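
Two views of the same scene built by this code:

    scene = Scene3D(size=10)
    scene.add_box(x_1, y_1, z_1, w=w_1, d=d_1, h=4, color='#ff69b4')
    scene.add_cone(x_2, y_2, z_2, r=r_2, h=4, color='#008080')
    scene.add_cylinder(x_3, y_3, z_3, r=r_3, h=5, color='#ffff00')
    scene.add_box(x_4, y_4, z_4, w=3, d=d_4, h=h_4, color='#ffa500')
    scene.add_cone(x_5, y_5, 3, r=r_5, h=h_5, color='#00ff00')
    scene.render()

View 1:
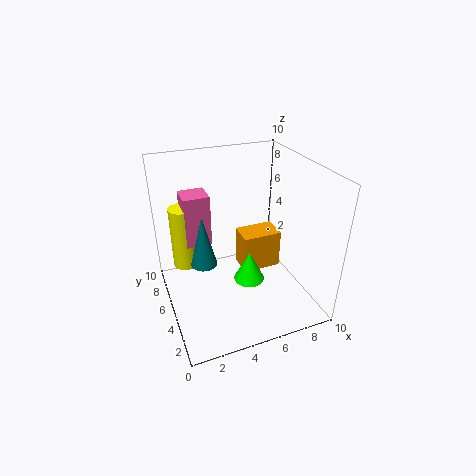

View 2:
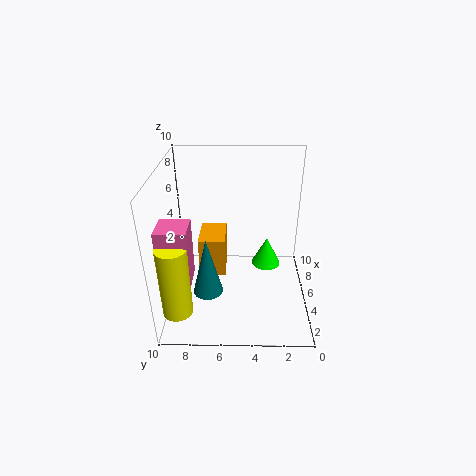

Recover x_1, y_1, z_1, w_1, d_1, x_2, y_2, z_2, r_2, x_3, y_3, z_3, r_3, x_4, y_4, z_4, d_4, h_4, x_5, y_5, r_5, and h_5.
x_1 = 2, y_1 = 8, z_1 = 3, w_1 = 2, d_1 = 2, x_2 = 3, y_2 = 7, z_2 = 2, r_2 = 1, x_3 = 2, y_3 = 9, z_3 = 1, r_3 = 1, x_4 = 6, y_4 = 6, z_4 = 1, d_4 = 2, h_4 = 3, x_5 = 5, y_5 = 3, r_5 = 1, h_5 = 2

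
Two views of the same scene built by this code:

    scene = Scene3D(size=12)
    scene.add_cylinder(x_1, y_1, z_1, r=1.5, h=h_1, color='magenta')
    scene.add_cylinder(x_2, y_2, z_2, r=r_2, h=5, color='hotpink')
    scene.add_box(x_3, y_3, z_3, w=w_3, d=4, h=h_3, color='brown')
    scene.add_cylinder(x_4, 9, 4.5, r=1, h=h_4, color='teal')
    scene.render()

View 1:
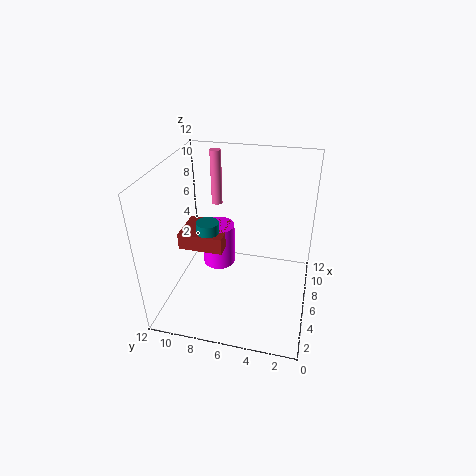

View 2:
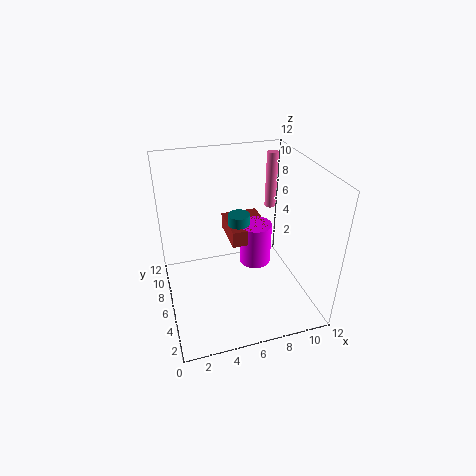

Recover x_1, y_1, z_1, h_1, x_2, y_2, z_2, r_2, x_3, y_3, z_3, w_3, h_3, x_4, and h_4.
x_1 = 8.5
y_1 = 8.5
z_1 = 1.5
h_1 = 4
x_2 = 10
y_2 = 9
z_2 = 7
r_2 = 0.5
x_3 = 6
y_3 = 7.5
z_3 = 4
w_3 = 3.5
h_3 = 1.5
x_4 = 7
h_4 = 2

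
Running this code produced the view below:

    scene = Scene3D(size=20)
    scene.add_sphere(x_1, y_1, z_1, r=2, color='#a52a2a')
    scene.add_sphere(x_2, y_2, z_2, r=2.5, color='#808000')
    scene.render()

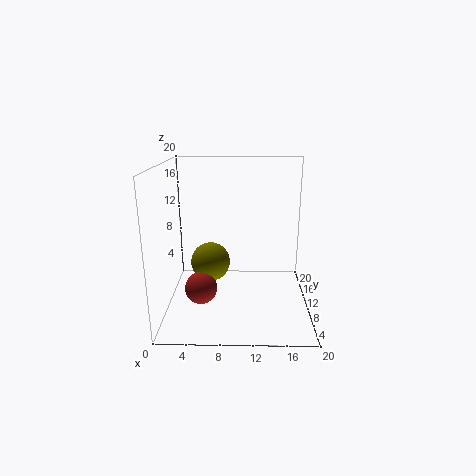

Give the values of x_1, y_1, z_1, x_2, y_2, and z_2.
x_1 = 5.5; y_1 = 4; z_1 = 5.5; x_2 = 6.5; y_2 = 6.5; z_2 = 8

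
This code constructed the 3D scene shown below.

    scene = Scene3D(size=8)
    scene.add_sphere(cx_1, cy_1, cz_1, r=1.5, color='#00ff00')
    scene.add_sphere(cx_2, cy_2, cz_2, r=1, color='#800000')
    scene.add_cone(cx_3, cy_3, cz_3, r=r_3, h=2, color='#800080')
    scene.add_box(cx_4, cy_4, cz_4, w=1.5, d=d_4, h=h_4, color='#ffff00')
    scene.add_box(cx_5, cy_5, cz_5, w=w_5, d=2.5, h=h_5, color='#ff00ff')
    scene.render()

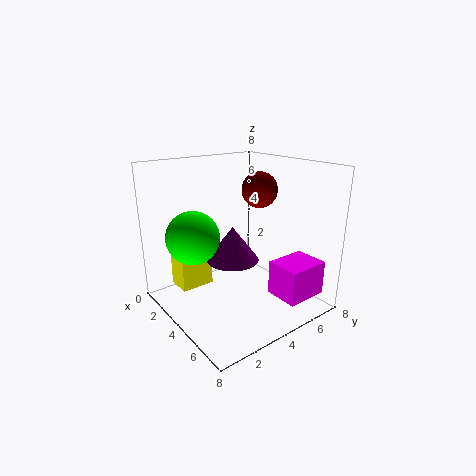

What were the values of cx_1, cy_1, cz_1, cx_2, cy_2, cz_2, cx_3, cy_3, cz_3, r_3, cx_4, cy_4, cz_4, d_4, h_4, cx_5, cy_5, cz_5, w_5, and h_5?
cx_1 = 2.5
cy_1 = 2
cz_1 = 4
cx_2 = 4
cy_2 = 5.5
cz_2 = 6.5
cx_3 = 3.5
cy_3 = 4
cz_3 = 2.5
r_3 = 1.5
cx_4 = 0.5
cy_4 = 1.5
cz_4 = 0.5
d_4 = 2
h_4 = 3.5
cx_5 = 5
cy_5 = 5.5
cz_5 = 0.5
w_5 = 2
h_5 = 2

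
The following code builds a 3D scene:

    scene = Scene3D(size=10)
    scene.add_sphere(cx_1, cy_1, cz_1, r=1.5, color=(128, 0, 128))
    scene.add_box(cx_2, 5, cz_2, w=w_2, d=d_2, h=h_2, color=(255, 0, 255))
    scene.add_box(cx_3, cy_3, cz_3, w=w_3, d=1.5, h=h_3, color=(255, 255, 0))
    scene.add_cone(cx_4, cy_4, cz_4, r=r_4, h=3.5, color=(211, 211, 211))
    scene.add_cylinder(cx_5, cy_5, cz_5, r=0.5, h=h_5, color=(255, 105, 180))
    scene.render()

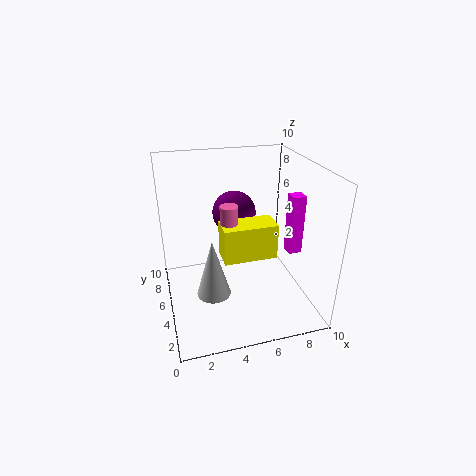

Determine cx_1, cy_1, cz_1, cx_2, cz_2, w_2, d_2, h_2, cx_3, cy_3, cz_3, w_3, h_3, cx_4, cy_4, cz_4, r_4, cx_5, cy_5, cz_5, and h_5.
cx_1 = 5
cy_1 = 6
cz_1 = 6.5
cx_2 = 9
cz_2 = 3
w_2 = 1
d_2 = 1
h_2 = 4.5
cx_3 = 3
cy_3 = 0.5
cz_3 = 6
w_3 = 3
h_3 = 2
cx_4 = 2.5
cy_4 = 1.5
cz_4 = 3.5
r_4 = 1
cx_5 = 3.5
cy_5 = 1.5
cz_5 = 6.5
h_5 = 2.5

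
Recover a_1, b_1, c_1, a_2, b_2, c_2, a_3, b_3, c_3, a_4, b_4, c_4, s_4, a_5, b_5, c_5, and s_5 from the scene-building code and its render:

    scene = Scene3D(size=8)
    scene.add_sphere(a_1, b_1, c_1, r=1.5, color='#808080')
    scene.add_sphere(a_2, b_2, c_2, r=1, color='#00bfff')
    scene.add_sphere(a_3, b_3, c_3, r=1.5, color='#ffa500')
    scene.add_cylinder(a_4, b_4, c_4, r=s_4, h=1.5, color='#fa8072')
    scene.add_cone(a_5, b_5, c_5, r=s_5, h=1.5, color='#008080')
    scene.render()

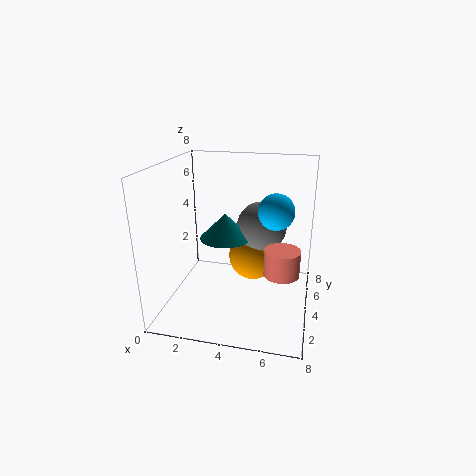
a_1 = 5
b_1 = 6
c_1 = 4
a_2 = 6
b_2 = 4.5
c_2 = 5.5
a_3 = 4.5
b_3 = 6
c_3 = 2
a_4 = 6.5
b_4 = 4
c_4 = 2
s_4 = 1
a_5 = 3
b_5 = 5
c_5 = 3.5
s_5 = 1.5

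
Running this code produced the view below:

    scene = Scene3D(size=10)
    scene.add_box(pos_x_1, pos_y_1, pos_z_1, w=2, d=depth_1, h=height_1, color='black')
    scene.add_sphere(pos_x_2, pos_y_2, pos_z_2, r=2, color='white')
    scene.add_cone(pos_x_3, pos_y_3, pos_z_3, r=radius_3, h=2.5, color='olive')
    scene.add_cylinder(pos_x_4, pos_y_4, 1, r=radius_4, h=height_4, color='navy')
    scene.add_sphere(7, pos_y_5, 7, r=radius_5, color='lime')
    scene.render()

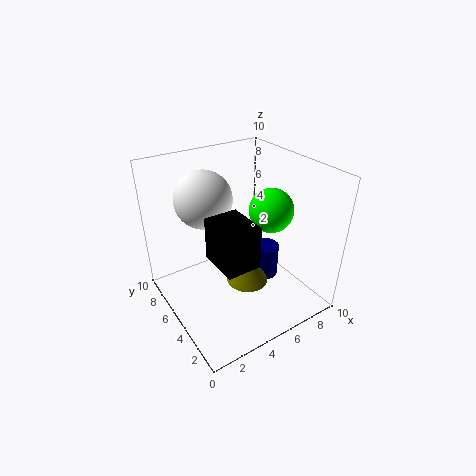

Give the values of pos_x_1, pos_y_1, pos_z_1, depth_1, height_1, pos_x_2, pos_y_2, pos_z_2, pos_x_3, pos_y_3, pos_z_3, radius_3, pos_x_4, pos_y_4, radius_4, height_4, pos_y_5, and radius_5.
pos_x_1 = 1.5, pos_y_1 = 0.5, pos_z_1 = 6, depth_1 = 2.5, height_1 = 2.5, pos_x_2 = 3.5, pos_y_2 = 7, pos_z_2 = 7.5, pos_x_3 = 5.5, pos_y_3 = 4.5, pos_z_3 = 1.5, radius_3 = 1.5, pos_x_4 = 7.5, pos_y_4 = 5, radius_4 = 1, height_4 = 2.5, pos_y_5 = 4, radius_5 = 1.5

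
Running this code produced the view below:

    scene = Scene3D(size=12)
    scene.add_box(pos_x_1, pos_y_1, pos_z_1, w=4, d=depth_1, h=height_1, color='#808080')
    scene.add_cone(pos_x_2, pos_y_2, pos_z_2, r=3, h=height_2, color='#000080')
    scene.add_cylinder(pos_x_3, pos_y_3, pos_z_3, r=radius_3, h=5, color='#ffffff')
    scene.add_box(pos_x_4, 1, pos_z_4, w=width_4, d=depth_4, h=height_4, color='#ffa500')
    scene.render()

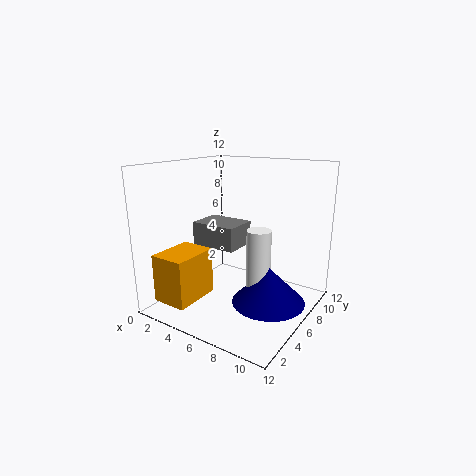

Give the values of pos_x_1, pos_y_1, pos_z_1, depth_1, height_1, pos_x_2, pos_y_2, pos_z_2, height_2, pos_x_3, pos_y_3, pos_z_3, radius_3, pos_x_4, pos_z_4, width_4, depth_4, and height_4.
pos_x_1 = 2, pos_y_1 = 5, pos_z_1 = 5, depth_1 = 3, height_1 = 2, pos_x_2 = 9, pos_y_2 = 6, pos_z_2 = 1, height_2 = 3, pos_x_3 = 8, pos_y_3 = 6, pos_z_3 = 2, radius_3 = 1, pos_x_4 = 1, pos_z_4 = 1, width_4 = 3, depth_4 = 4, height_4 = 4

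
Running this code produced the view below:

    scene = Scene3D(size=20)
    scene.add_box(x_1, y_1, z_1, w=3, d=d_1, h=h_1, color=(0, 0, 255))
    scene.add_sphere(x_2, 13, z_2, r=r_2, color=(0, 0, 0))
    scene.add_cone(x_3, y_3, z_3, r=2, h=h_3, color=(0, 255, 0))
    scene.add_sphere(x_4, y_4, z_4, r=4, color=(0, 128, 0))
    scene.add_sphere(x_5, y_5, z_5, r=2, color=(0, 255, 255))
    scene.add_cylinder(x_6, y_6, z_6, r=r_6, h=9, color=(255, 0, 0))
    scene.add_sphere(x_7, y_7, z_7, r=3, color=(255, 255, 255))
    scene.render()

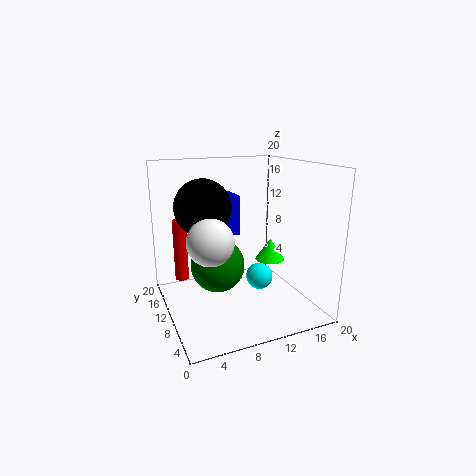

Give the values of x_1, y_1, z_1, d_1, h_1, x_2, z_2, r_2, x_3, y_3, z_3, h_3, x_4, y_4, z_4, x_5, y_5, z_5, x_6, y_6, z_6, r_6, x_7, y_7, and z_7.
x_1 = 9, y_1 = 14, z_1 = 9, d_1 = 4, h_1 = 6, x_2 = 6, z_2 = 14, r_2 = 4, x_3 = 14, y_3 = 8, z_3 = 7, h_3 = 3, x_4 = 8, y_4 = 13, z_4 = 5, x_5 = 14, y_5 = 11, z_5 = 3, x_6 = 3, y_6 = 15, z_6 = 3, r_6 = 1, x_7 = 5, y_7 = 7, z_7 = 11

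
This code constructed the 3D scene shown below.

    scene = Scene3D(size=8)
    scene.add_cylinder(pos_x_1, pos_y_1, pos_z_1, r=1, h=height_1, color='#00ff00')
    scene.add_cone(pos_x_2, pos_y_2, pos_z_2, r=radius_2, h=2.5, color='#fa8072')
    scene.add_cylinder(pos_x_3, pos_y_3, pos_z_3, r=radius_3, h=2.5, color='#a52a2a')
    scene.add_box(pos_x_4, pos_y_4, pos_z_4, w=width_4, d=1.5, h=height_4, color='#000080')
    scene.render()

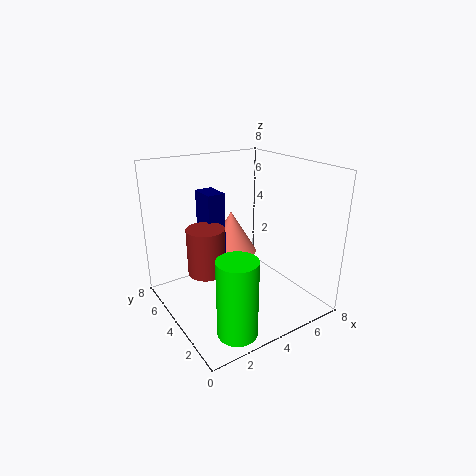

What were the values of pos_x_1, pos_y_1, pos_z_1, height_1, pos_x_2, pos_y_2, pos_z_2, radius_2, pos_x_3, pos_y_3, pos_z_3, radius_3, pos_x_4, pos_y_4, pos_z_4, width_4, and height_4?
pos_x_1 = 2
pos_y_1 = 1
pos_z_1 = 0.5
height_1 = 4
pos_x_2 = 4.5
pos_y_2 = 5.5
pos_z_2 = 2.5
radius_2 = 1.5
pos_x_3 = 2
pos_y_3 = 4
pos_z_3 = 2.5
radius_3 = 1
pos_x_4 = 2.5
pos_y_4 = 4.5
pos_z_4 = 3
width_4 = 1
height_4 = 3.5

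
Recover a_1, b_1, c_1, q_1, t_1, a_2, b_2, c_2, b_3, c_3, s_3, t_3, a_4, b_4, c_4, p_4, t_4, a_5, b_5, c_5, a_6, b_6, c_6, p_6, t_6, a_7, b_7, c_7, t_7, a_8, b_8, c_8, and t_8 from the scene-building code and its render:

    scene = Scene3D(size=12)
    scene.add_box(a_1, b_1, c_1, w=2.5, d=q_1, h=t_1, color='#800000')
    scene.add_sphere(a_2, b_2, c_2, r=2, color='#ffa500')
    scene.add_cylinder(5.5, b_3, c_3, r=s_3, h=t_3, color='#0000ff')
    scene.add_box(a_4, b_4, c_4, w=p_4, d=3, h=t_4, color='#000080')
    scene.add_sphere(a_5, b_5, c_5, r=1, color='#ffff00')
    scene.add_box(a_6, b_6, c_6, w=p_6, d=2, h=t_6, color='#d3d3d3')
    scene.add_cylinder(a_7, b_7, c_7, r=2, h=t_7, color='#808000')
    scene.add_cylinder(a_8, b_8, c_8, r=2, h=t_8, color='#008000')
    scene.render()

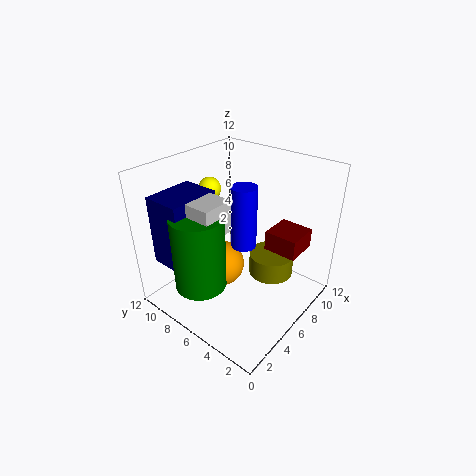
a_1 = 5.5, b_1 = 0.5, c_1 = 6.5, q_1 = 2.5, t_1 = 1.5, a_2 = 5.5, b_2 = 7.5, c_2 = 3, b_3 = 5, c_3 = 6, s_3 = 1, t_3 = 5, a_4 = 0.5, b_4 = 7, c_4 = 5, p_4 = 4, t_4 = 5.5, a_5 = 7, b_5 = 10, c_5 = 9, a_6 = 1.5, b_6 = 5, c_6 = 8, p_6 = 2.5, t_6 = 2.5, a_7 = 9, b_7 = 4.5, c_7 = 1.5, t_7 = 2, a_8 = 2, b_8 = 6.5, c_8 = 3.5, t_8 = 6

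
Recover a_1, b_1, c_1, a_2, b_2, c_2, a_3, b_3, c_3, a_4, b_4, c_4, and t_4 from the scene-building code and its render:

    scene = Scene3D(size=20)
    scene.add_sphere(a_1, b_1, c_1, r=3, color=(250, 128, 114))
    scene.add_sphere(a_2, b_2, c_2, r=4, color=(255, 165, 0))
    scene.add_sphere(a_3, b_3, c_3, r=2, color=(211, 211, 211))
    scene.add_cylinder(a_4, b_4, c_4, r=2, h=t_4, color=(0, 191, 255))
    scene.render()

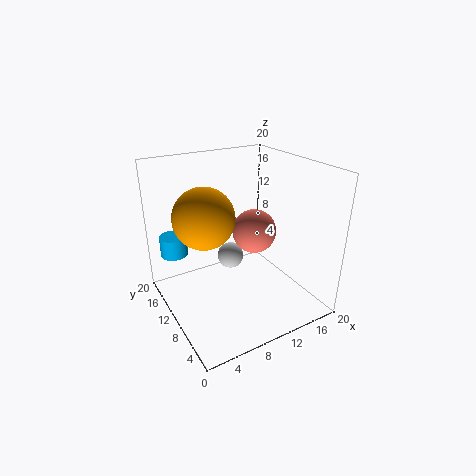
a_1 = 12
b_1 = 9
c_1 = 11
a_2 = 5
b_2 = 10
c_2 = 14
a_3 = 11
b_3 = 14
c_3 = 5
a_4 = 3
b_4 = 17
c_4 = 6
t_4 = 3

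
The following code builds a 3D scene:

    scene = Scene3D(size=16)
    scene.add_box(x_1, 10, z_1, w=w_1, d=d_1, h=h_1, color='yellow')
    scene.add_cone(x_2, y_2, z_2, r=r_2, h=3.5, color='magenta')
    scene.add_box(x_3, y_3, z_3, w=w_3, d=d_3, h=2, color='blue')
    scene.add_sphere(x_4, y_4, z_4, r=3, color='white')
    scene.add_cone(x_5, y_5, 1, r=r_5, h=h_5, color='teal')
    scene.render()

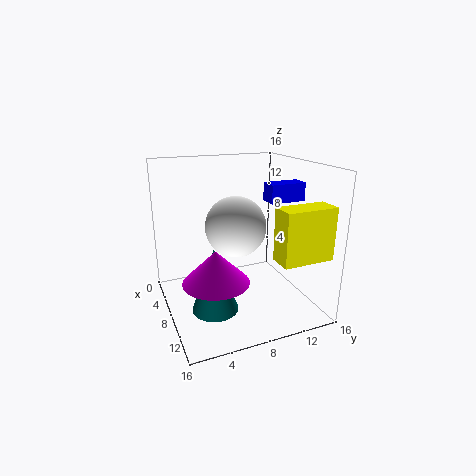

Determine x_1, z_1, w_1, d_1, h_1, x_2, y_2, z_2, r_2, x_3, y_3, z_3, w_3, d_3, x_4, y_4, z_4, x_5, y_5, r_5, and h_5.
x_1 = 12.5
z_1 = 7
w_1 = 2.5
d_1 = 5.5
h_1 = 5.5
x_2 = 10.5
y_2 = 4.5
z_2 = 4.5
r_2 = 3.5
x_3 = 8
y_3 = 11
z_3 = 12
w_3 = 2
d_3 = 4
x_4 = 11
y_4 = 6.5
z_4 = 10.5
x_5 = 10
y_5 = 4.5
r_5 = 2.5
h_5 = 7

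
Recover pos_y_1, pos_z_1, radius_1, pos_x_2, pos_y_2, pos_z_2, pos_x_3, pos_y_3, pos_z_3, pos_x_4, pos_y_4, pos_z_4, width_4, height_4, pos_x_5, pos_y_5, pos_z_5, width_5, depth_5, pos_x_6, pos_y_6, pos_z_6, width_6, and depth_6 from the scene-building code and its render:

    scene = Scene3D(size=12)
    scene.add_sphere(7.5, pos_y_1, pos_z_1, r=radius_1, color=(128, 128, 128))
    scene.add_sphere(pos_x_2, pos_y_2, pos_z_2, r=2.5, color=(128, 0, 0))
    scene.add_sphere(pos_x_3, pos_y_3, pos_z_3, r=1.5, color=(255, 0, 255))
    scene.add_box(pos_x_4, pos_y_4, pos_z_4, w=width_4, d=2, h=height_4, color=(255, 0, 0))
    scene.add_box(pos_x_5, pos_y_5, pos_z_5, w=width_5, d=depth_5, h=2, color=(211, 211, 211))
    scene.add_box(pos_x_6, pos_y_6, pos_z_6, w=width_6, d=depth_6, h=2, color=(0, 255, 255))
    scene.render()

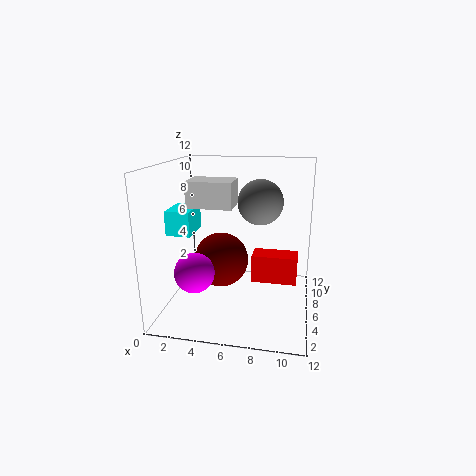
pos_y_1 = 8.5
pos_z_1 = 8.5
radius_1 = 2
pos_x_2 = 4
pos_y_2 = 8
pos_z_2 = 3
pos_x_3 = 3.5
pos_y_3 = 2
pos_z_3 = 4.5
pos_x_4 = 7
pos_y_4 = 7
pos_z_4 = 1.5
width_4 = 4
height_4 = 2.5
pos_x_5 = 2.5
pos_y_5 = 3.5
pos_z_5 = 9
width_5 = 3.5
depth_5 = 2.5
pos_x_6 = 0.5
pos_y_6 = 4
pos_z_6 = 6.5
width_6 = 2
depth_6 = 3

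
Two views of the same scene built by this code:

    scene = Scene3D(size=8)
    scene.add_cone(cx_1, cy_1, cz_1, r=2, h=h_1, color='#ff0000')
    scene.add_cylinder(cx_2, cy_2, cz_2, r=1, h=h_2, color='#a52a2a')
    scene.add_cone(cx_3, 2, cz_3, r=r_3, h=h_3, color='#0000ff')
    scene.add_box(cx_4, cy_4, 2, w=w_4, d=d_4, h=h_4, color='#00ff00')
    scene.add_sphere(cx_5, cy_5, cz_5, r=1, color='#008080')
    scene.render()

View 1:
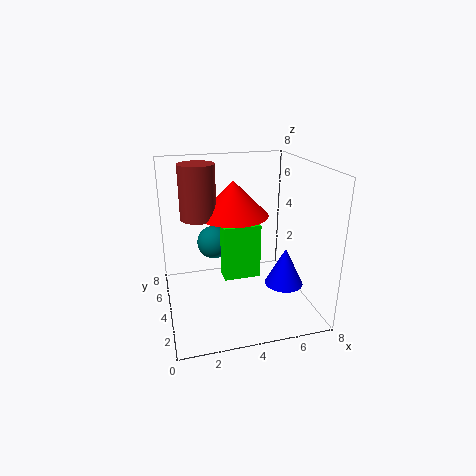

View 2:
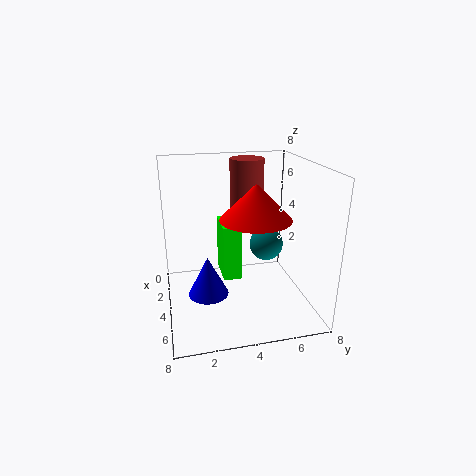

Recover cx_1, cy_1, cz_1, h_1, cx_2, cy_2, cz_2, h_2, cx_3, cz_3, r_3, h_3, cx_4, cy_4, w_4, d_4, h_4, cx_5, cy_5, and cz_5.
cx_1 = 4, cy_1 = 5, cz_1 = 5, h_1 = 2, cx_2 = 2, cy_2 = 5, cz_2 = 5, h_2 = 3, cx_3 = 6, cz_3 = 2, r_3 = 1, h_3 = 2, cx_4 = 3, cy_4 = 3, w_4 = 2, d_4 = 1, h_4 = 3, cx_5 = 3, cy_5 = 6, cz_5 = 3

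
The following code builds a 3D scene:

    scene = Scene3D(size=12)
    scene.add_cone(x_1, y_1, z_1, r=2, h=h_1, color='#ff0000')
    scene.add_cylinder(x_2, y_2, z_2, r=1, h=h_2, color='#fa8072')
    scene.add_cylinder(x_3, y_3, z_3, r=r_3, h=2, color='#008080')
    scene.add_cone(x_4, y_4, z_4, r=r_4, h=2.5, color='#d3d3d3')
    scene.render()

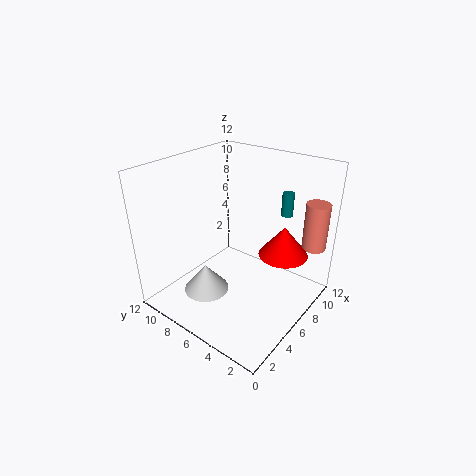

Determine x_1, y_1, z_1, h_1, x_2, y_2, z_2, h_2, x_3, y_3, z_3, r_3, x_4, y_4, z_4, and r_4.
x_1 = 7.5
y_1 = 2.5
z_1 = 5
h_1 = 2.5
x_2 = 10
y_2 = 1
z_2 = 5
h_2 = 4
x_3 = 9.5
y_3 = 3.5
z_3 = 7.5
r_3 = 0.5
x_4 = 4.5
y_4 = 8.5
z_4 = 0.5
r_4 = 2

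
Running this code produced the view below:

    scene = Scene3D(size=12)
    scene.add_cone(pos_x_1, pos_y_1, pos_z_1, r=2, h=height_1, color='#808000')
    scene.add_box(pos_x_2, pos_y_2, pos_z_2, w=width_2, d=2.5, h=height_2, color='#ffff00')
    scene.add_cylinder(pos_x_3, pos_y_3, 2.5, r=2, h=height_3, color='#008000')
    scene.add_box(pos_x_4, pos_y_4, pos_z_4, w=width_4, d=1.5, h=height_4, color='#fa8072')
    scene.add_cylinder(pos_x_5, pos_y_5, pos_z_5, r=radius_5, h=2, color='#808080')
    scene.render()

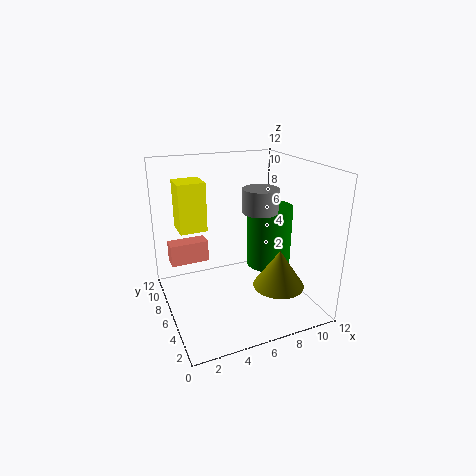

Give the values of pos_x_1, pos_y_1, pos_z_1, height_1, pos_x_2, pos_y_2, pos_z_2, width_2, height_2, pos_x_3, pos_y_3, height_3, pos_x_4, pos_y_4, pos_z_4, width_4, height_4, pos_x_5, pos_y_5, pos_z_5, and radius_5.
pos_x_1 = 8; pos_y_1 = 2.5; pos_z_1 = 3; height_1 = 3; pos_x_2 = 2; pos_y_2 = 9.5; pos_z_2 = 5.5; width_2 = 2.5; height_2 = 4.5; pos_x_3 = 9.5; pos_y_3 = 7; height_3 = 5.5; pos_x_4 = 1; pos_y_4 = 9.5; pos_z_4 = 2.5; width_4 = 3.5; height_4 = 2; pos_x_5 = 8; pos_y_5 = 6; pos_z_5 = 8; radius_5 = 1.5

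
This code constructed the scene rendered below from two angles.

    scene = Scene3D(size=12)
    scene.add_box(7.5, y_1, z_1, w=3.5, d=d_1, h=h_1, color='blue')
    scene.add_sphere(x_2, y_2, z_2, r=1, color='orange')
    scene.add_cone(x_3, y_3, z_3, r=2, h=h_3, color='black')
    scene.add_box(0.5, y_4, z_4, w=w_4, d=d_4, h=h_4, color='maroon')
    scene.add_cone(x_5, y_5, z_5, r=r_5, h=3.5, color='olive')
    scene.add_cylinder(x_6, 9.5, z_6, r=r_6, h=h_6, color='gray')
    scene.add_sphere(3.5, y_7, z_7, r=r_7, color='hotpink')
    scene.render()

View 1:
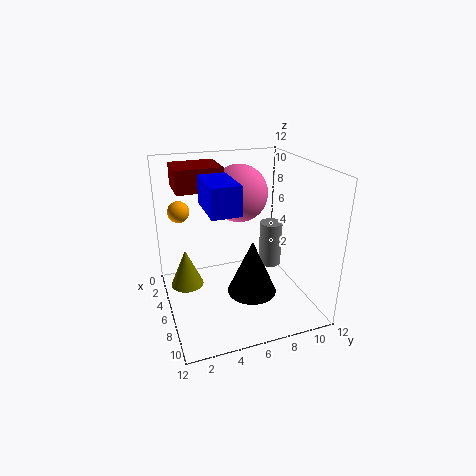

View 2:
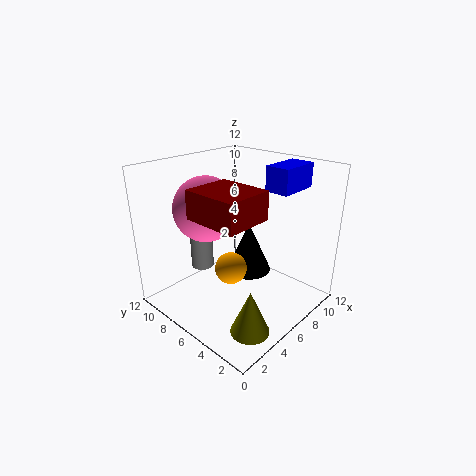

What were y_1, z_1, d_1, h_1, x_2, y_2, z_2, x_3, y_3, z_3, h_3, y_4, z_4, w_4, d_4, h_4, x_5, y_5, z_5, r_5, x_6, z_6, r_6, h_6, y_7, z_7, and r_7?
y_1 = 2.5
z_1 = 10
d_1 = 2
h_1 = 2
x_2 = 1
y_2 = 2
z_2 = 7
x_3 = 8
y_3 = 6.5
z_3 = 2
h_3 = 4.5
y_4 = 1.5
z_4 = 9.5
w_4 = 3.5
d_4 = 4
h_4 = 2
x_5 = 3
y_5 = 2
z_5 = 0.5
r_5 = 1.5
x_6 = 5
z_6 = 2.5
r_6 = 1
h_6 = 4
y_7 = 7
z_7 = 9
r_7 = 2.5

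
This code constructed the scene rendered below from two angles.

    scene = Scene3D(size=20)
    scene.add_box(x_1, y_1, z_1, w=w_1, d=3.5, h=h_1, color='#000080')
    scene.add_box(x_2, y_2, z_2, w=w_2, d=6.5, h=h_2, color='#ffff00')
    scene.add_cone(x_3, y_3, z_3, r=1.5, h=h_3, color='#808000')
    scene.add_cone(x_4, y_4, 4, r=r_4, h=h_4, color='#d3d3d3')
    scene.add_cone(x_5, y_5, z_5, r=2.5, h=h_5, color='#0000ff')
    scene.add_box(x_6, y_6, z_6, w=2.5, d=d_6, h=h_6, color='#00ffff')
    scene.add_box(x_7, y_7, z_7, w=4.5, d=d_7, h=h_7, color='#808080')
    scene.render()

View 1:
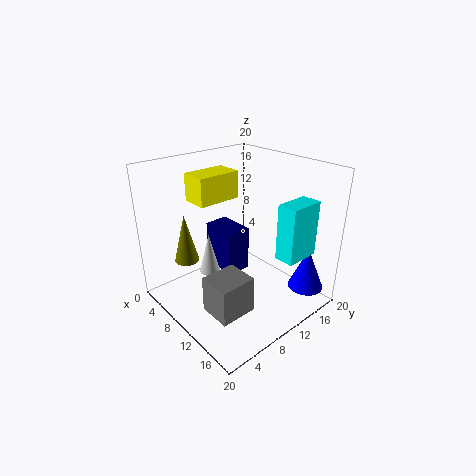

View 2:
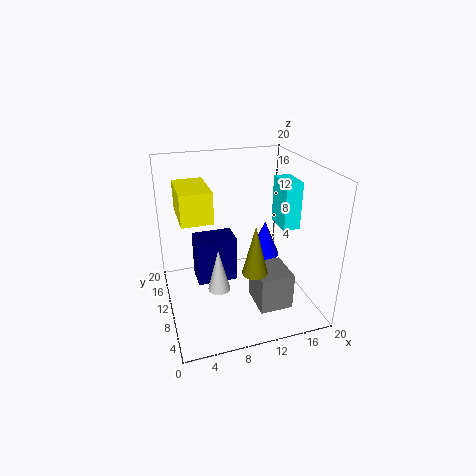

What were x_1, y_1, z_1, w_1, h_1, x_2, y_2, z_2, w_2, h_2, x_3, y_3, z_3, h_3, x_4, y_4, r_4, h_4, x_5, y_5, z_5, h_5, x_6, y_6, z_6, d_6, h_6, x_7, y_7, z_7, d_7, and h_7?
x_1 = 4
y_1 = 9
z_1 = 4
w_1 = 5.5
h_1 = 6.5
x_2 = 2
y_2 = 7
z_2 = 14
w_2 = 4
h_2 = 4
x_3 = 9.5
y_3 = 2
z_3 = 9.5
h_3 = 6
x_4 = 6.5
y_4 = 7.5
r_4 = 1.5
h_4 = 6
x_5 = 17
y_5 = 17
z_5 = 2.5
h_5 = 6
x_6 = 17
y_6 = 10
z_6 = 10
d_6 = 4.5
h_6 = 7
x_7 = 11
y_7 = 3
z_7 = 2
d_7 = 5
h_7 = 5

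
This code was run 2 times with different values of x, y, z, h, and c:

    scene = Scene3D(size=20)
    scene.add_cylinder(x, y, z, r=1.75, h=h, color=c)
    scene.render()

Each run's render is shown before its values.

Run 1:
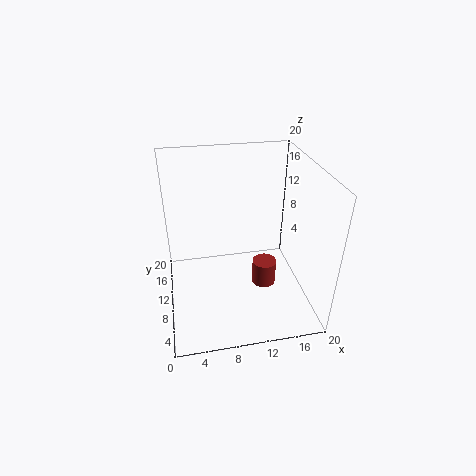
x = 14
y = 10
z = 1.75
h = 3.75
c = 'brown'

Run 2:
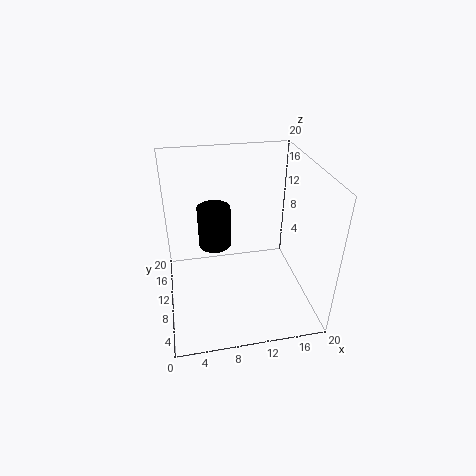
x = 6
y = 3
z = 14.25
h = 4.5
c = 'black'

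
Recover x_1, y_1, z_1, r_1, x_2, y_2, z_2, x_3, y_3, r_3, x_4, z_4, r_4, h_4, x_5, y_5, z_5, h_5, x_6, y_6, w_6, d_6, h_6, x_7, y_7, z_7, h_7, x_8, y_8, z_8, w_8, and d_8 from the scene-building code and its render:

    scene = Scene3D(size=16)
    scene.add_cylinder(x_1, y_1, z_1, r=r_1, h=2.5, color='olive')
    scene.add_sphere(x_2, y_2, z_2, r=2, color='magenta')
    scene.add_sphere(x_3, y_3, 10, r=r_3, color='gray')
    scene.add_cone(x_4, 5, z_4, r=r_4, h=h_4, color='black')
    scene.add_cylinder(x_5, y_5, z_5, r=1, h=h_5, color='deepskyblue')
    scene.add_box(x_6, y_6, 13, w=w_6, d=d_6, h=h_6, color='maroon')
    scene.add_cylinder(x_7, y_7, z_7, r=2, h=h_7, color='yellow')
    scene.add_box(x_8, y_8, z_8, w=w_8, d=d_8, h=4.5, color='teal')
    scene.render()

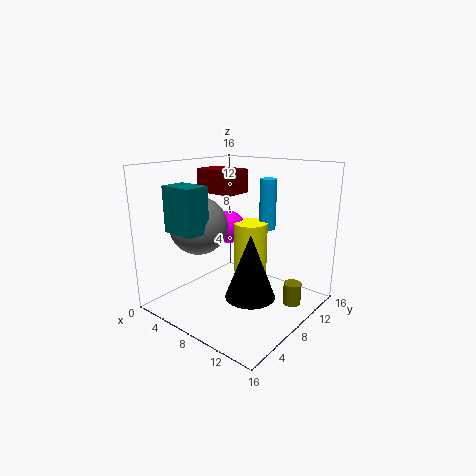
x_1 = 13.5
y_1 = 11
z_1 = 0.5
r_1 = 1
x_2 = 4.5
y_2 = 10.5
z_2 = 8
x_3 = 6
y_3 = 4
r_3 = 3
x_4 = 12
z_4 = 3.5
r_4 = 2.5
h_4 = 6.5
x_5 = 8.5
y_5 = 13
z_5 = 8
h_5 = 6
x_6 = 4
y_6 = 6
w_6 = 4.5
d_6 = 3
h_6 = 2.5
x_7 = 7.5
y_7 = 11
z_7 = 3
h_7 = 6
x_8 = 5
y_8 = 0.5
z_8 = 10
w_8 = 3.5
d_8 = 2.5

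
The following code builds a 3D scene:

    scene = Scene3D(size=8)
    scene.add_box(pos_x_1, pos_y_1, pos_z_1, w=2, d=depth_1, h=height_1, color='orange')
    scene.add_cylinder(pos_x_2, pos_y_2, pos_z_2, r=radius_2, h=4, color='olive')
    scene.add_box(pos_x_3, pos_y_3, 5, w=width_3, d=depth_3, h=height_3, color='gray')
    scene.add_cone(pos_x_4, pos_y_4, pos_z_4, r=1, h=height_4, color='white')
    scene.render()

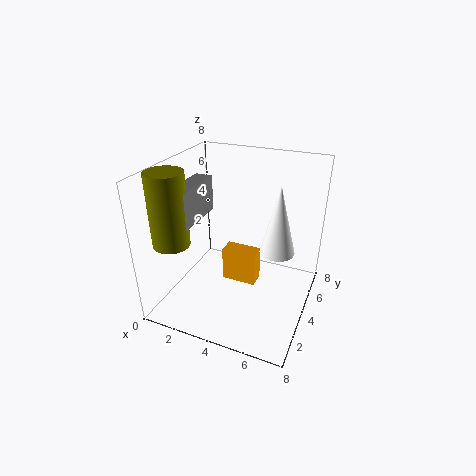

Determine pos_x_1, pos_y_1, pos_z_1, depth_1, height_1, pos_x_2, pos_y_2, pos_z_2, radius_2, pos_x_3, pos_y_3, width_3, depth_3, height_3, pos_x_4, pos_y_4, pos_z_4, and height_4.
pos_x_1 = 3
pos_y_1 = 4
pos_z_1 = 1
depth_1 = 1
height_1 = 2
pos_x_2 = 1
pos_y_2 = 2
pos_z_2 = 4
radius_2 = 1
pos_x_3 = 1
pos_y_3 = 2
width_3 = 1
depth_3 = 3
height_3 = 2
pos_x_4 = 6
pos_y_4 = 5
pos_z_4 = 3
height_4 = 4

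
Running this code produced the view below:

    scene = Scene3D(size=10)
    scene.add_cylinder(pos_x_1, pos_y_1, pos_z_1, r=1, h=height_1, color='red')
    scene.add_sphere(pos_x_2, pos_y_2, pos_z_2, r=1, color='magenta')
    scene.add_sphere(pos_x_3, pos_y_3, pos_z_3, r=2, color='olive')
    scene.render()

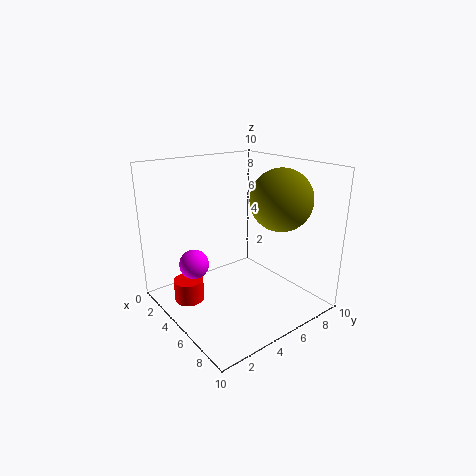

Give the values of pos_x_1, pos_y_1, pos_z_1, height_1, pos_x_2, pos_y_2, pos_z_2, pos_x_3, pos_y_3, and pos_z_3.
pos_x_1 = 4
pos_y_1 = 1.5
pos_z_1 = 1
height_1 = 1.5
pos_x_2 = 4
pos_y_2 = 2
pos_z_2 = 3.5
pos_x_3 = 7.5
pos_y_3 = 6.5
pos_z_3 = 8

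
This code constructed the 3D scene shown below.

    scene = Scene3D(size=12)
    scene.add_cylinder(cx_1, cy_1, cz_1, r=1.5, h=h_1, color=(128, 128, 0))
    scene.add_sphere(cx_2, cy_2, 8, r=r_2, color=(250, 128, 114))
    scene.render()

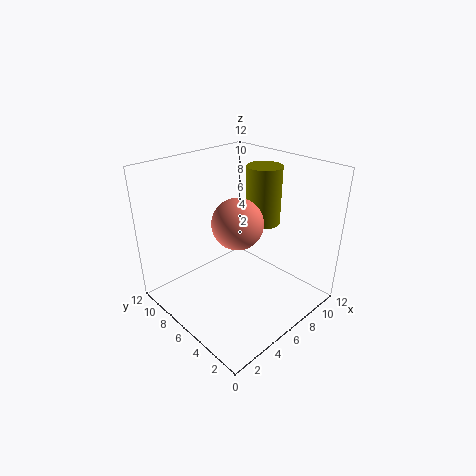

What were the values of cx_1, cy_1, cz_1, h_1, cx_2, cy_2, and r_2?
cx_1 = 9; cy_1 = 6; cz_1 = 6.5; h_1 = 5; cx_2 = 5; cy_2 = 5; r_2 = 2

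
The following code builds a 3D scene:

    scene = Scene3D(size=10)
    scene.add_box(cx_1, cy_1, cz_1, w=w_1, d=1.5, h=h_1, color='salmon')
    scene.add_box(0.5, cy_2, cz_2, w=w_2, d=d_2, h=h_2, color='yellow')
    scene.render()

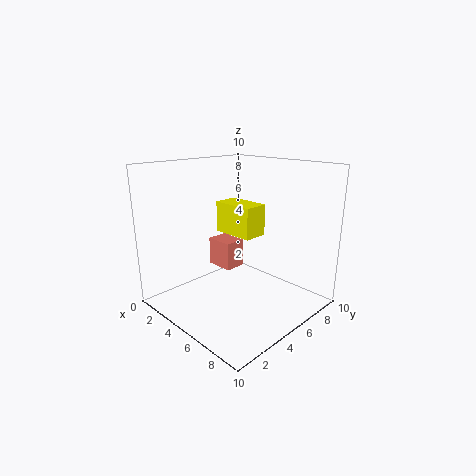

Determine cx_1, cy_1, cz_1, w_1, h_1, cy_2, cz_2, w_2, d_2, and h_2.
cx_1 = 2.5; cy_1 = 4.5; cz_1 = 2.5; w_1 = 2; h_1 = 2; cy_2 = 7; cz_2 = 4; w_2 = 3.5; d_2 = 2; h_2 = 2.5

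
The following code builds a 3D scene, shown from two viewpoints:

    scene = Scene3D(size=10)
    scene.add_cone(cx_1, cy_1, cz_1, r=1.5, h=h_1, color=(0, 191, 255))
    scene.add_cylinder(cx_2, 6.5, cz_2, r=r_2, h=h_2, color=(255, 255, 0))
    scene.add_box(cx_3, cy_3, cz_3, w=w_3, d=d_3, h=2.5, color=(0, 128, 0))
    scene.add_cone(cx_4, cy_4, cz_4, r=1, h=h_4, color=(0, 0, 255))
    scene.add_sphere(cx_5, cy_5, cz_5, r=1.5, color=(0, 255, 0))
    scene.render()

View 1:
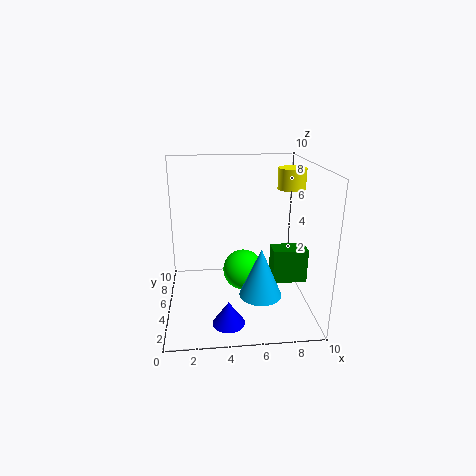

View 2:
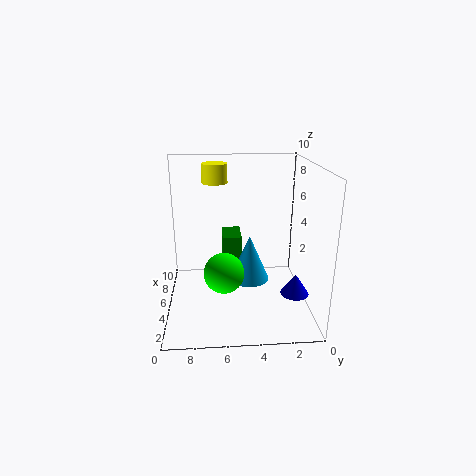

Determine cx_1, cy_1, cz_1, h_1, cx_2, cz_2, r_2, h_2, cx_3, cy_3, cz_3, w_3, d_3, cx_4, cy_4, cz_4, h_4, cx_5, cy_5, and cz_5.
cx_1 = 6.5, cy_1 = 4, cz_1 = 1, h_1 = 3.5, cx_2 = 9, cz_2 = 8, r_2 = 1, h_2 = 1.5, cx_3 = 7.5, cy_3 = 4.5, cz_3 = 1.5, w_3 = 2.5, d_3 = 1.5, cx_4 = 4, cy_4 = 1, cz_4 = 1, h_4 = 1.5, cx_5 = 5.5, cy_5 = 6, cz_5 = 2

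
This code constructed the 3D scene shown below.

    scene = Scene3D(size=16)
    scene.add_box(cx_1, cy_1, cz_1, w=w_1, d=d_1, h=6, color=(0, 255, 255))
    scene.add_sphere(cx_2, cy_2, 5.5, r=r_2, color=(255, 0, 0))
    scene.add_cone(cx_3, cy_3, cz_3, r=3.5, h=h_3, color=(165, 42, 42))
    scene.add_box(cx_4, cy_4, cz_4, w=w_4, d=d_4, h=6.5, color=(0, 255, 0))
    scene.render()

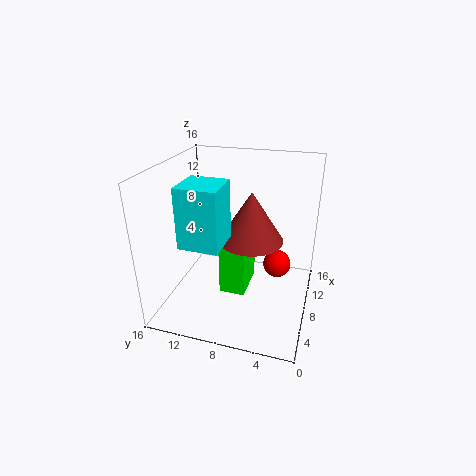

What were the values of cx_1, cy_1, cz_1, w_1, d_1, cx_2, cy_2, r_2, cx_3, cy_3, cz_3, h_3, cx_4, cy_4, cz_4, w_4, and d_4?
cx_1 = 1.5, cy_1 = 8, cz_1 = 9.5, w_1 = 4, d_1 = 4, cx_2 = 8, cy_2 = 3.5, r_2 = 1.5, cx_3 = 8, cy_3 = 6.5, cz_3 = 8, h_3 = 5.5, cx_4 = 7, cy_4 = 7, cz_4 = 1, w_4 = 5, d_4 = 3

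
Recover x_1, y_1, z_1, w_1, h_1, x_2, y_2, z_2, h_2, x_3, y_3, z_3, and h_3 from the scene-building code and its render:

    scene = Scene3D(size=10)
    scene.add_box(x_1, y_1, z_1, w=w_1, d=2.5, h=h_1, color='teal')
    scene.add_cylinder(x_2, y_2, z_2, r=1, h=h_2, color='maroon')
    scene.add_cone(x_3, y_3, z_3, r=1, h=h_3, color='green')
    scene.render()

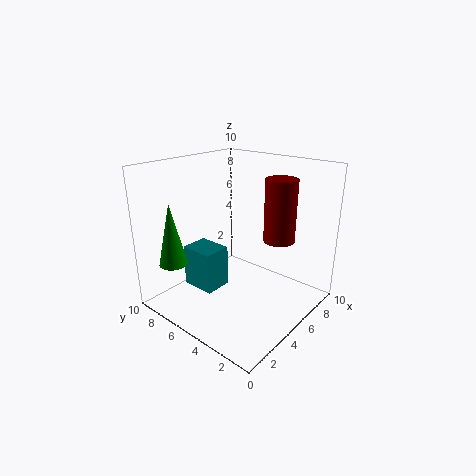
x_1 = 3; y_1 = 6; z_1 = 1; w_1 = 2; h_1 = 3; x_2 = 5.5; y_2 = 2; z_2 = 5.5; h_2 = 4; x_3 = 2; y_3 = 8.5; z_3 = 3; h_3 = 4.5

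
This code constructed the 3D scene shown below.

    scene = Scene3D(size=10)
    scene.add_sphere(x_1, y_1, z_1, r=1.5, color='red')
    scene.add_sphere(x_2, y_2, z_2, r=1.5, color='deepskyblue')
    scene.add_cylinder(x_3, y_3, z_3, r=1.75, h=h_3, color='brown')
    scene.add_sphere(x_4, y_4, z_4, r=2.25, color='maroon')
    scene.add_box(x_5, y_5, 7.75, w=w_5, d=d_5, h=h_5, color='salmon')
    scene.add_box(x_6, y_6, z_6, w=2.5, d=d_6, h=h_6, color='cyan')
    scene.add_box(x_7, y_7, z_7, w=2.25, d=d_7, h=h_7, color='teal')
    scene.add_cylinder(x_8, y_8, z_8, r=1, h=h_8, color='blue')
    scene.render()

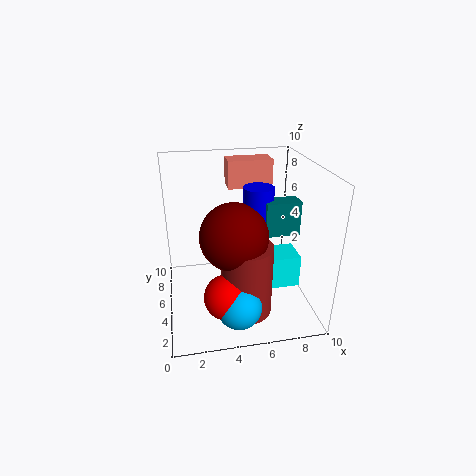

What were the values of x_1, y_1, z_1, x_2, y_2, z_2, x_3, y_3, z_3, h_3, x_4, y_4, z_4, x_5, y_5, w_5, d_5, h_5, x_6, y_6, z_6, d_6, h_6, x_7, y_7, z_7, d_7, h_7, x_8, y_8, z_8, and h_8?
x_1 = 3.75; y_1 = 2.5; z_1 = 2; x_2 = 4.5; y_2 = 2; z_2 = 1.5; x_3 = 5.25; y_3 = 3.25; z_3 = 0.25; h_3 = 5; x_4 = 4.5; y_4 = 3.75; z_4 = 5.75; x_5 = 4.75; y_5 = 7.25; w_5 = 3.25; d_5 = 1.75; h_5 = 2; x_6 = 7.25; y_6 = 4.75; z_6 = 0.5; d_6 = 2.25; h_6 = 2.5; x_7 = 6.5; y_7 = 3.25; z_7 = 5.75; d_7 = 1.25; h_7 = 2.25; x_8 = 6.25; y_8 = 4.5; z_8 = 6.75; h_8 = 2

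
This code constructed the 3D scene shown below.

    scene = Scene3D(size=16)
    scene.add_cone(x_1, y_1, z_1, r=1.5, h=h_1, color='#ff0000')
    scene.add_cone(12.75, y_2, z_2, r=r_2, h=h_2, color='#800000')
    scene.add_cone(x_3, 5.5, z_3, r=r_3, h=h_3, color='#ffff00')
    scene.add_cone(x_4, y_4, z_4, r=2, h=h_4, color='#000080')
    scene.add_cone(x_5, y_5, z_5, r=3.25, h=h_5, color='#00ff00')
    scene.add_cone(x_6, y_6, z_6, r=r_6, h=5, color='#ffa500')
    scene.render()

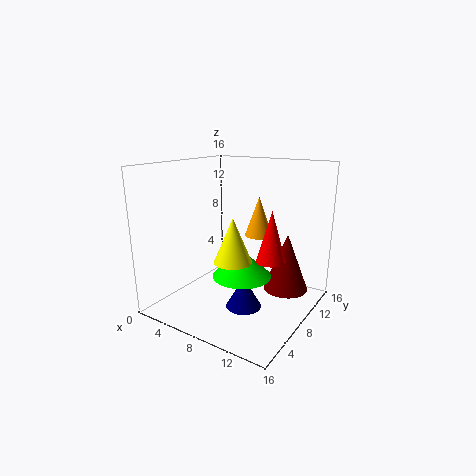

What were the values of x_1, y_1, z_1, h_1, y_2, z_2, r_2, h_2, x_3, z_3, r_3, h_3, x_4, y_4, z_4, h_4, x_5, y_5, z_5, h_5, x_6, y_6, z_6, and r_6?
x_1 = 12.75; y_1 = 6.75; z_1 = 6.75; h_1 = 5.25; y_2 = 10.75; z_2 = 2; r_2 = 2.5; h_2 = 6.5; x_3 = 9; z_3 = 6.25; r_3 = 2; h_3 = 4.75; x_4 = 9.25; y_4 = 7.25; z_4 = 0.25; h_4 = 3.5; x_5 = 9; y_5 = 7.25; z_5 = 4; h_5 = 3; x_6 = 7.25; y_6 = 14; z_6 = 6.5; r_6 = 1.75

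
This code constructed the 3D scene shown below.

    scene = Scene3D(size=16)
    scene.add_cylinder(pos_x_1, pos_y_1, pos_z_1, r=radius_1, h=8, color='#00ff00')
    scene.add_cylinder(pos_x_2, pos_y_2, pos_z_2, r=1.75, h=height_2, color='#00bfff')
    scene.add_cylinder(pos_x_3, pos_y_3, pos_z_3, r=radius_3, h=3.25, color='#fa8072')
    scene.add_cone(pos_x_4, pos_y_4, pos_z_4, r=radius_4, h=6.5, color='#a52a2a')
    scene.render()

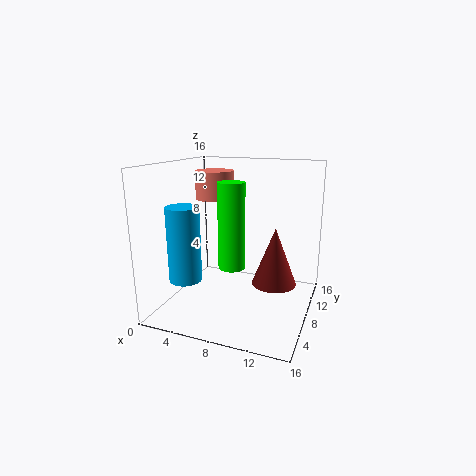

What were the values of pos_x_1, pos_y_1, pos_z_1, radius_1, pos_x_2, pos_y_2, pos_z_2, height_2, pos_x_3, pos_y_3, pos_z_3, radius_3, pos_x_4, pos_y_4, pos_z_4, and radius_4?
pos_x_1 = 9.5
pos_y_1 = 2.5
pos_z_1 = 7
radius_1 = 1.25
pos_x_2 = 3.5
pos_y_2 = 4
pos_z_2 = 4
height_2 = 8
pos_x_3 = 4.25
pos_y_3 = 10.25
pos_z_3 = 11.75
radius_3 = 2.25
pos_x_4 = 12
pos_y_4 = 9
pos_z_4 = 2.75
radius_4 = 2.5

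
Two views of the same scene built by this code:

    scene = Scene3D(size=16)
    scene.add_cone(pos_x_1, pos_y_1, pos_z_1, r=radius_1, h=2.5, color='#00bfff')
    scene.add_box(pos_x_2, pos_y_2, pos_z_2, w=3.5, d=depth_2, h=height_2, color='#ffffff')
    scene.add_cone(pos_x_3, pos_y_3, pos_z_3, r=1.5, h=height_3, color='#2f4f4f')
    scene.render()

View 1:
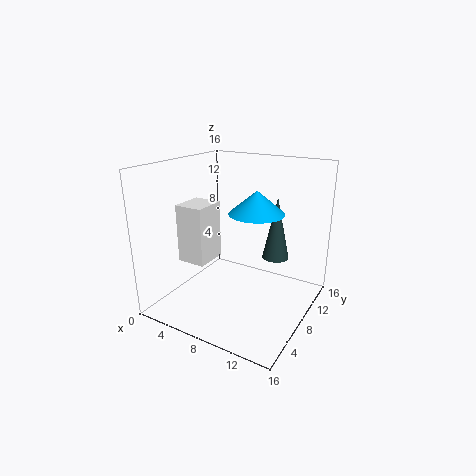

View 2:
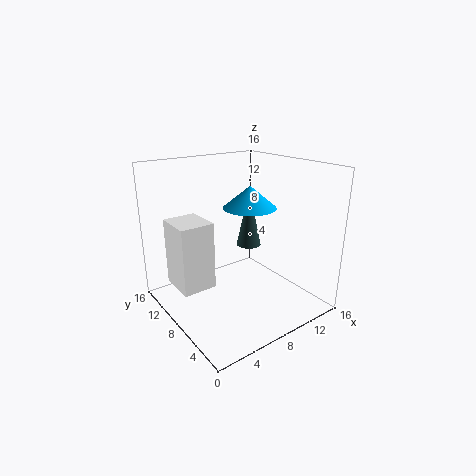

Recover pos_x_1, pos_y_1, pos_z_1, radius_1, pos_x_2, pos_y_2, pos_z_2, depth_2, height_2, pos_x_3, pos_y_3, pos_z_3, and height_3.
pos_x_1 = 10
pos_y_1 = 8.5
pos_z_1 = 11
radius_1 = 3
pos_x_2 = 0.5
pos_y_2 = 6.5
pos_z_2 = 4
depth_2 = 4
height_2 = 7
pos_x_3 = 11.5
pos_y_3 = 10.5
pos_z_3 = 5.5
height_3 = 7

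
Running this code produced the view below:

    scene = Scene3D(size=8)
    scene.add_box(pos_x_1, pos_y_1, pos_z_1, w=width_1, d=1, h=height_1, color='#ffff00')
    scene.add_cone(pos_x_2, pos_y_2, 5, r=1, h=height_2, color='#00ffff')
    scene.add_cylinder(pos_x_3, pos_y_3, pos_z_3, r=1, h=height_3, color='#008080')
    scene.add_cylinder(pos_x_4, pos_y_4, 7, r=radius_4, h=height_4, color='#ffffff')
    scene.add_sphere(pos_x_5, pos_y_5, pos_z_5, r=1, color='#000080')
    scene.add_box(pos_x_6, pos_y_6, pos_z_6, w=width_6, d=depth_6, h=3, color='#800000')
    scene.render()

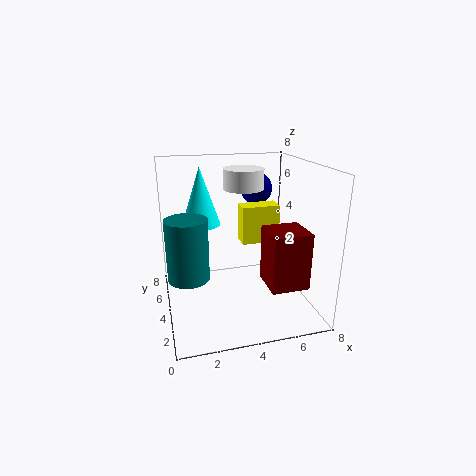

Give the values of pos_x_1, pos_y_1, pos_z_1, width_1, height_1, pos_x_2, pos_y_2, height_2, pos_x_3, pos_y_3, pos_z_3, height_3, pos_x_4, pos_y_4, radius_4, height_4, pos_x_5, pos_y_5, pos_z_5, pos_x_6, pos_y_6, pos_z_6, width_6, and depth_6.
pos_x_1 = 4, pos_y_1 = 3, pos_z_1 = 4, width_1 = 2, height_1 = 2, pos_x_2 = 2, pos_y_2 = 4, height_2 = 3, pos_x_3 = 1, pos_y_3 = 2, pos_z_3 = 3, height_3 = 3, pos_x_4 = 4, pos_y_4 = 3, radius_4 = 1, height_4 = 1, pos_x_5 = 6, pos_y_5 = 7, pos_z_5 = 6, pos_x_6 = 5, pos_y_6 = 1, pos_z_6 = 2, width_6 = 2, depth_6 = 2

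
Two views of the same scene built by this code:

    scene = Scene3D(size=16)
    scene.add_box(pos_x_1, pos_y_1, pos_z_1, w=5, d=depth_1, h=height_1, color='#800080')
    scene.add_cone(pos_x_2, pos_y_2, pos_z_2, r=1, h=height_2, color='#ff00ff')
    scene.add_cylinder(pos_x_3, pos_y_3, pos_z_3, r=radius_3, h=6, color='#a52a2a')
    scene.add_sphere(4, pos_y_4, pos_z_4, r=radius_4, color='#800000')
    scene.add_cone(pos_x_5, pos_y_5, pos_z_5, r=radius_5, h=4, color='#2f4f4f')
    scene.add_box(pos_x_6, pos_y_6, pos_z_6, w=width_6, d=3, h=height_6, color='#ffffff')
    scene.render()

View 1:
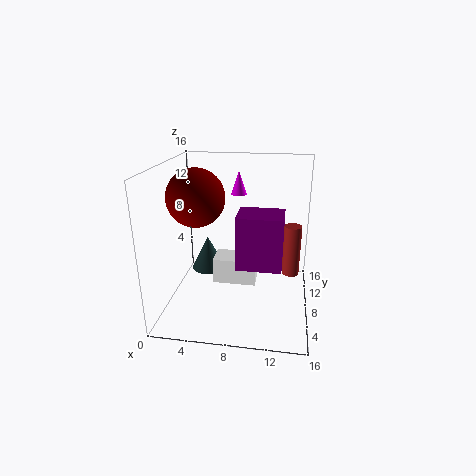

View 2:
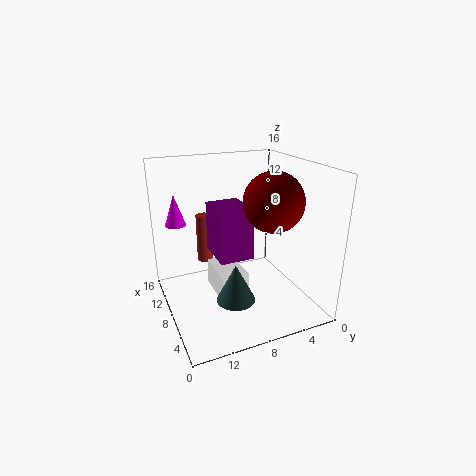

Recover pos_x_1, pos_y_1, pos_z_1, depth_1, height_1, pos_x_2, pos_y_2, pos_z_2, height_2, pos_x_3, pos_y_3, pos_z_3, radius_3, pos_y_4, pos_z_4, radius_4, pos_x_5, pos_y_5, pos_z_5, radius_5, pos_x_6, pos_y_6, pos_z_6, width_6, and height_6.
pos_x_1 = 8
pos_y_1 = 6
pos_z_1 = 5
depth_1 = 4
height_1 = 6
pos_x_2 = 7
pos_y_2 = 15
pos_z_2 = 11
height_2 = 3
pos_x_3 = 14
pos_y_3 = 10
pos_z_3 = 3
radius_3 = 1
pos_y_4 = 6
pos_z_4 = 13
radius_4 = 3
pos_x_5 = 4
pos_y_5 = 10
pos_z_5 = 3
radius_5 = 2
pos_x_6 = 5
pos_y_6 = 8
pos_z_6 = 2
width_6 = 5
height_6 = 3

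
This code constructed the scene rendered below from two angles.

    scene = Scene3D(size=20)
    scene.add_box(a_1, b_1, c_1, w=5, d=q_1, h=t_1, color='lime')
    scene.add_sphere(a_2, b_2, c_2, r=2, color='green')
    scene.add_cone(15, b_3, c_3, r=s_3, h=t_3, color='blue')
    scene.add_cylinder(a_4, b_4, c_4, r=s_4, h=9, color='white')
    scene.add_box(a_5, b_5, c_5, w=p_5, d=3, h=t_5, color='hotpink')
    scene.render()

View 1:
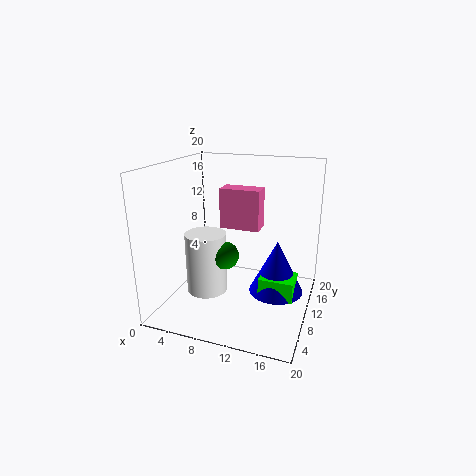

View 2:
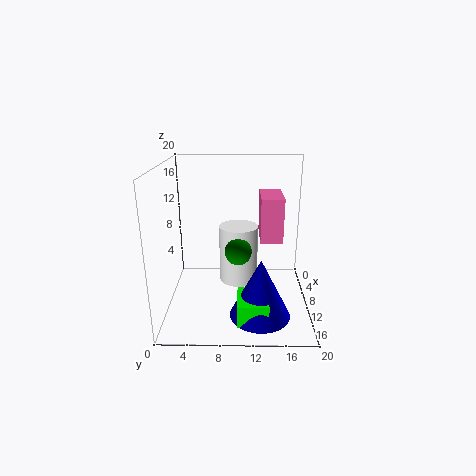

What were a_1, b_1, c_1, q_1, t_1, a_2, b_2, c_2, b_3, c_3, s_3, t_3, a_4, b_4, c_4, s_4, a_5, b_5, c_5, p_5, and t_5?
a_1 = 13; b_1 = 10; c_1 = 1; q_1 = 4; t_1 = 3; a_2 = 8; b_2 = 10; c_2 = 7; b_3 = 13; c_3 = 1; s_3 = 4; t_3 = 8; a_4 = 5; b_4 = 10; c_4 = 1; s_4 = 3; a_5 = 6; b_5 = 13; c_5 = 10; p_5 = 6; t_5 = 6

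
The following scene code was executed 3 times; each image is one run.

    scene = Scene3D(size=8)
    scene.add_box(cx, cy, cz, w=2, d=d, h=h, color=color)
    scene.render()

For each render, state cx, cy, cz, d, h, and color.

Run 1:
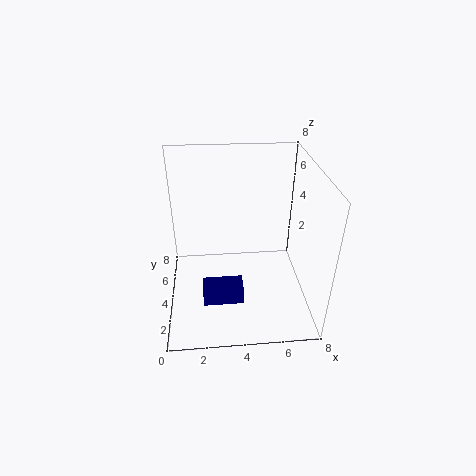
cx = 2, cy = 1, cz = 2, d = 1, h = 1, color = 'navy'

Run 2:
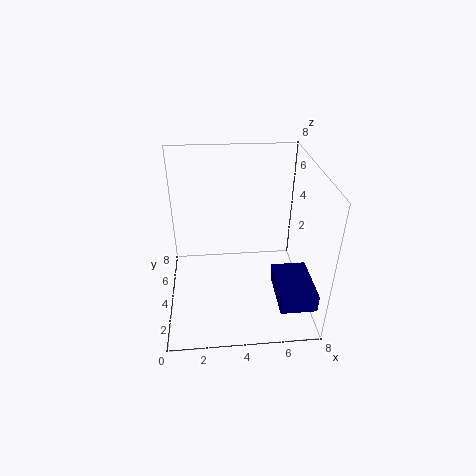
cx = 6, cy = 1, cz = 1, d = 3, h = 1, color = 'navy'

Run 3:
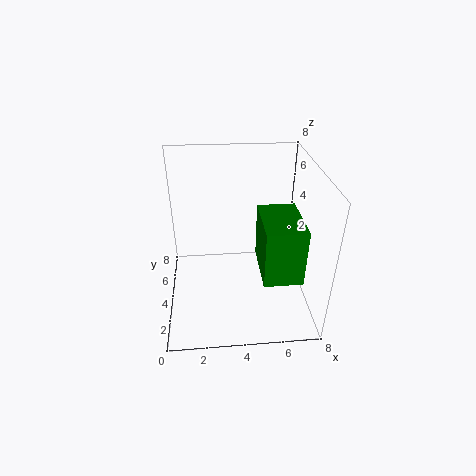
cx = 5, cy = 1, cz = 3, d = 3, h = 3, color = 'green'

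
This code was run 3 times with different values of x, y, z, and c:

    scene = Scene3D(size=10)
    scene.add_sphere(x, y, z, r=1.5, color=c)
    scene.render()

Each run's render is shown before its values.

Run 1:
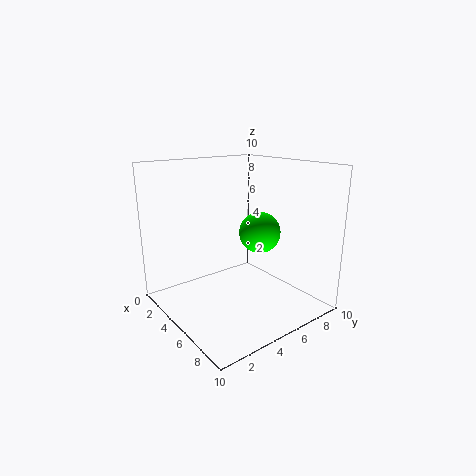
x = 5
y = 7
z = 5
c = 'lime'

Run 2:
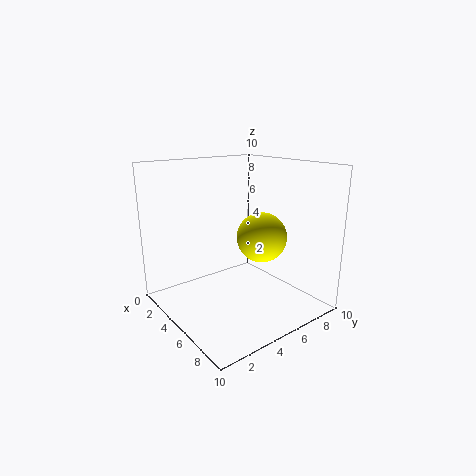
x = 8
y = 4.5
z = 6
c = 'yellow'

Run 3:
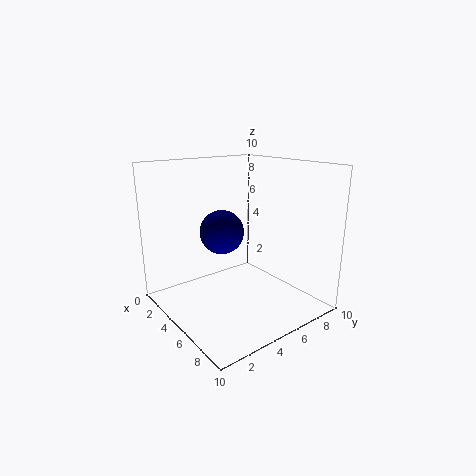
x = 4.5
y = 4
z = 5.5
c = 'navy'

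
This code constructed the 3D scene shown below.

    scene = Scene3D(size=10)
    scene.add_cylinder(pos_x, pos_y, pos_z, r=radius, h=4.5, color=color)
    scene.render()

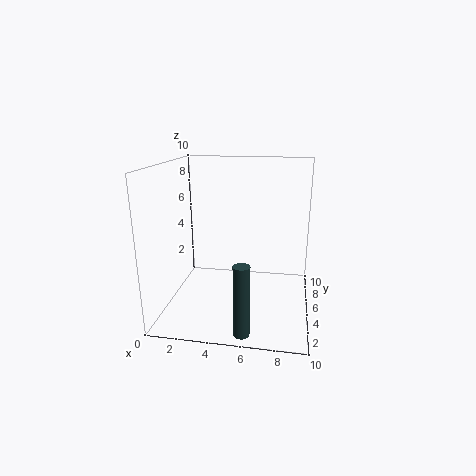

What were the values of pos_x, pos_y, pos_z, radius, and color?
pos_x = 6; pos_y = 0.5; pos_z = 0.5; radius = 0.5; color = 'darkslategray'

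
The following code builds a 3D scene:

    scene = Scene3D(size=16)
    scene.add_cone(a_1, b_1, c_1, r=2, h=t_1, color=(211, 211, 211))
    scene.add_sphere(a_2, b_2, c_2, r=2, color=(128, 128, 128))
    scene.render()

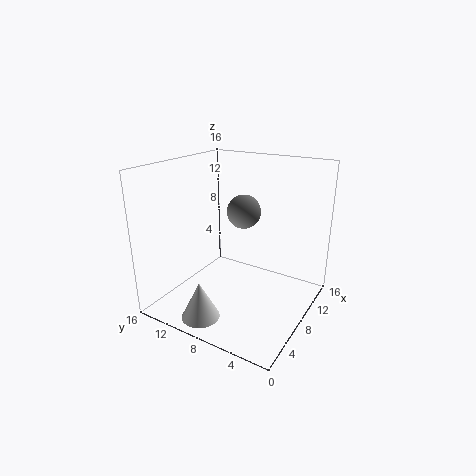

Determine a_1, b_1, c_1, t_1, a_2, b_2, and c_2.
a_1 = 2
b_1 = 9
c_1 = 1
t_1 = 4
a_2 = 11
b_2 = 9
c_2 = 10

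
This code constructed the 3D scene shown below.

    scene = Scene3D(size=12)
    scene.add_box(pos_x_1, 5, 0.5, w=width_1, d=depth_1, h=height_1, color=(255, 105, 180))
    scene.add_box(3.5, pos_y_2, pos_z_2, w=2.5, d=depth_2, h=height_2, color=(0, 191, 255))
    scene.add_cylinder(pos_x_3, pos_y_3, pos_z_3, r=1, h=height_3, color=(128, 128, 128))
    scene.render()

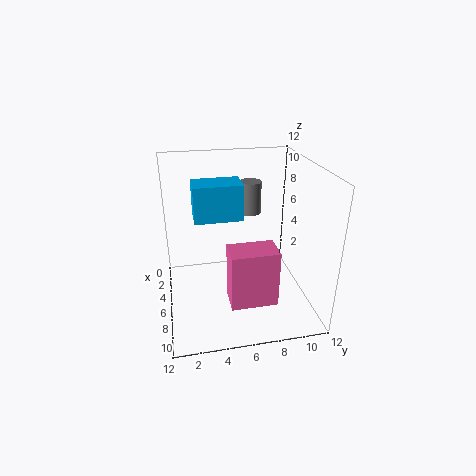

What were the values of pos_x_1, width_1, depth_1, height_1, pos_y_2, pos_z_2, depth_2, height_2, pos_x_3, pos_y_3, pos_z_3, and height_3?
pos_x_1 = 6, width_1 = 2.5, depth_1 = 4, height_1 = 5, pos_y_2 = 2.5, pos_z_2 = 7.5, depth_2 = 4, height_2 = 3, pos_x_3 = 2, pos_y_3 = 8, pos_z_3 = 6.5, height_3 = 3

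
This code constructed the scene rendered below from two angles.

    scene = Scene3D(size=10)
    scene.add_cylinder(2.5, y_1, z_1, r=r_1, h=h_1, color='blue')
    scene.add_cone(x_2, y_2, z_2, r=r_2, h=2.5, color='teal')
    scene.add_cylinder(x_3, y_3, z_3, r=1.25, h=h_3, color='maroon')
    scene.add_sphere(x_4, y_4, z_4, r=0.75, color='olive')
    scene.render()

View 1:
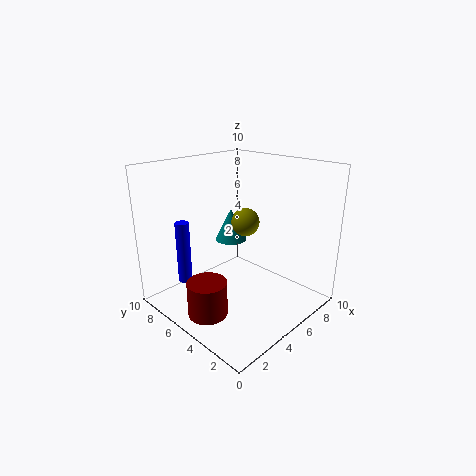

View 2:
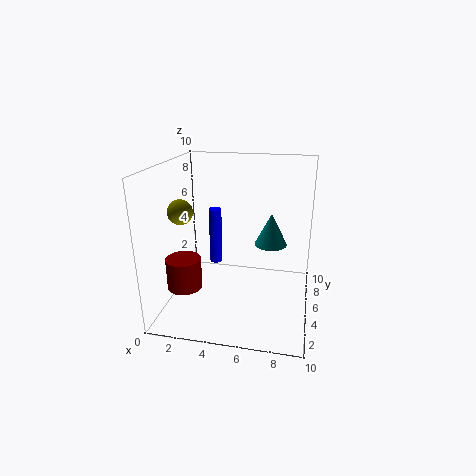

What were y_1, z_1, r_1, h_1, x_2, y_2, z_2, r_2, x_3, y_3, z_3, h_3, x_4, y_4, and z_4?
y_1 = 8, z_1 = 1.5, r_1 = 0.5, h_1 = 4.5, x_2 = 7, y_2 = 7.75, z_2 = 3.5, r_2 = 1.25, x_3 = 1.25, y_3 = 4, z_3 = 1.25, h_3 = 2.25, x_4 = 2.25, y_4 = 1.75, z_4 = 7.75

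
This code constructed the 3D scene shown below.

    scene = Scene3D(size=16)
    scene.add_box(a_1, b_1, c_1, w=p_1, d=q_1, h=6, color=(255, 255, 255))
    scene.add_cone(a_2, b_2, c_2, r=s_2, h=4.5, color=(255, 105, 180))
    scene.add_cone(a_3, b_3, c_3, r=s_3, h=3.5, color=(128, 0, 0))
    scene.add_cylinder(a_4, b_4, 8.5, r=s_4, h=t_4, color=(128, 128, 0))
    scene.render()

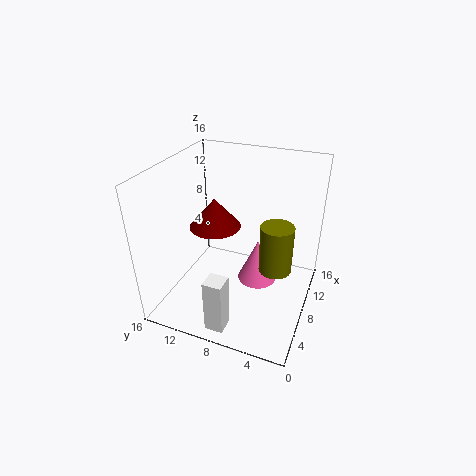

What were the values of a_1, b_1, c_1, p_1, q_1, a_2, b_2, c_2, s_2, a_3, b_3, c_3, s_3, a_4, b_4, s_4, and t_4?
a_1 = 1
b_1 = 7
c_1 = 0.5
p_1 = 2
q_1 = 2
a_2 = 6
b_2 = 5
c_2 = 5
s_2 = 2
a_3 = 9.5
b_3 = 11.5
c_3 = 8
s_3 = 3
a_4 = 3.5
b_4 = 2.5
s_4 = 1.5
t_4 = 4.5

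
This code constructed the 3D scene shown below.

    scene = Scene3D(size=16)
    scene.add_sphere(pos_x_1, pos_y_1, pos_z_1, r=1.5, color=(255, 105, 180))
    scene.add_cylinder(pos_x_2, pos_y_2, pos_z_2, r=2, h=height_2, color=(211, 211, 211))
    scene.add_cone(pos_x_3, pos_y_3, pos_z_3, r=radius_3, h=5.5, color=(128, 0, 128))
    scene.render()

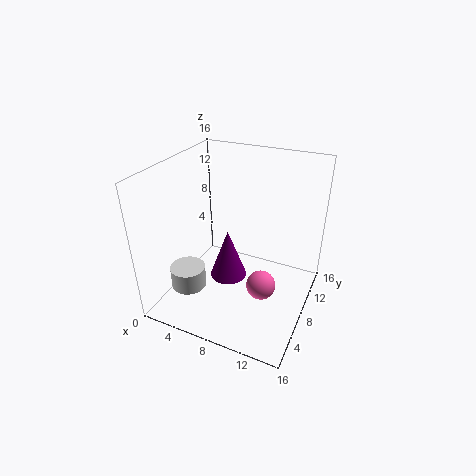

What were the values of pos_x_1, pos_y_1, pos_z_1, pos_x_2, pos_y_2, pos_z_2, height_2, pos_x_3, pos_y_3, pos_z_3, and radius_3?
pos_x_1 = 12; pos_y_1 = 5; pos_z_1 = 5; pos_x_2 = 3; pos_y_2 = 5; pos_z_2 = 2; height_2 = 2.5; pos_x_3 = 7.5; pos_y_3 = 6.5; pos_z_3 = 4; radius_3 = 2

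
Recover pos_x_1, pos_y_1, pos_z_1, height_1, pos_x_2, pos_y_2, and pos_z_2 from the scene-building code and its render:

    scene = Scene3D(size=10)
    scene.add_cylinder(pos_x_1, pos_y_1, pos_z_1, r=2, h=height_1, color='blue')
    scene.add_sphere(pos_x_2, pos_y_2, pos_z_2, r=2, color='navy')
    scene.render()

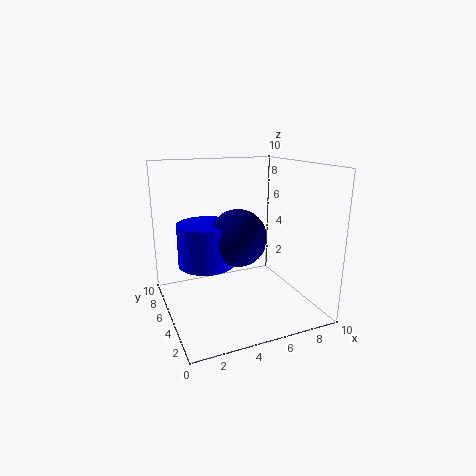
pos_x_1 = 3; pos_y_1 = 6; pos_z_1 = 3; height_1 = 3; pos_x_2 = 5; pos_y_2 = 5; pos_z_2 = 5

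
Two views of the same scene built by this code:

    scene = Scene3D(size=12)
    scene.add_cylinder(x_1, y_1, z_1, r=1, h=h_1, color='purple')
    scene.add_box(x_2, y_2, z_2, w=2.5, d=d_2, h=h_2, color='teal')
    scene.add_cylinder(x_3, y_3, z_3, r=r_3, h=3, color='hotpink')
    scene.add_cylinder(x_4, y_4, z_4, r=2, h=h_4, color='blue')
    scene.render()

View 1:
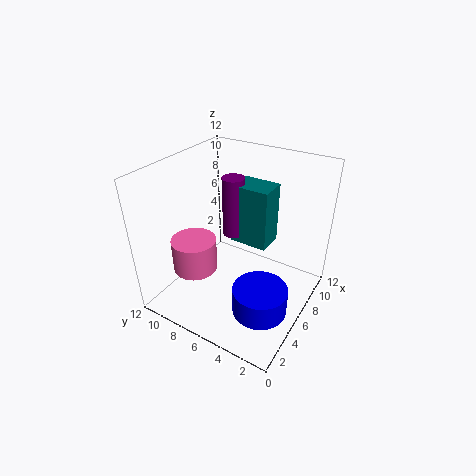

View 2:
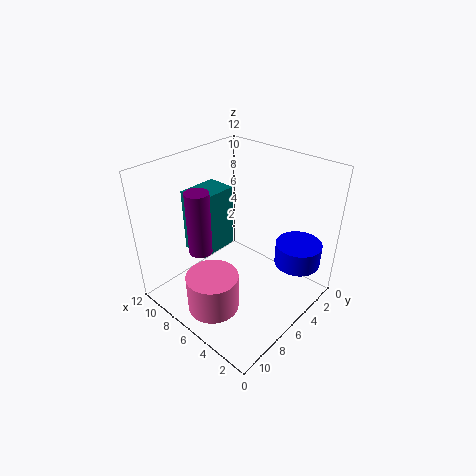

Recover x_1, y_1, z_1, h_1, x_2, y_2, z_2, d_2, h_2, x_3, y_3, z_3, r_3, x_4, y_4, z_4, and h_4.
x_1 = 8.5, y_1 = 8, z_1 = 4.5, h_1 = 5.5, x_2 = 8, y_2 = 4.5, z_2 = 4, d_2 = 3.5, h_2 = 5.5, x_3 = 5, y_3 = 10, z_3 = 2, r_3 = 2, x_4 = 2.5, y_4 = 2, z_4 = 3, h_4 = 2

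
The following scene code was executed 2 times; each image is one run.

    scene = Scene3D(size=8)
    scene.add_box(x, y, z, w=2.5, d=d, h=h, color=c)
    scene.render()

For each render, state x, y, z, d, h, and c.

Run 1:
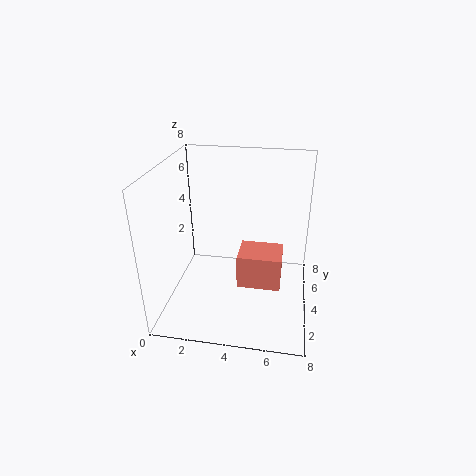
x = 4, y = 3.5, z = 1, d = 2, h = 2, c = 'salmon'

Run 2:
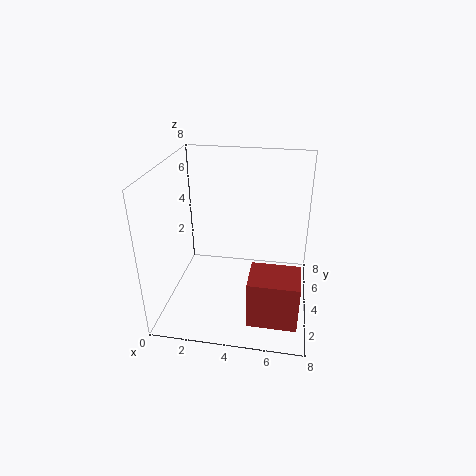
x = 5, y = 0.5, z = 1, d = 2, h = 2.5, c = 'brown'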